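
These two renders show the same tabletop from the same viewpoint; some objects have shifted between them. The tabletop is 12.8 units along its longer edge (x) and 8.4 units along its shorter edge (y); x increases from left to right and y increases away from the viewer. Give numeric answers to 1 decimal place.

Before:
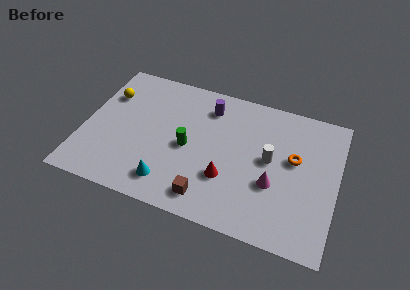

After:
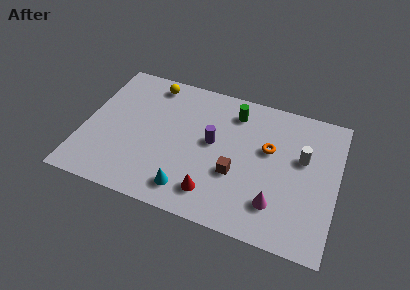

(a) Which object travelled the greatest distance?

the green cylinder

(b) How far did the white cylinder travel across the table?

1.7

The white cylinder moved from about (9.4, 4.5) to (11.0, 5.1), a distance of √(1.6² + 0.6²) ≈ 1.7.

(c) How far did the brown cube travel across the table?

2.2

The brown cube moved from about (6.6, 1.3) to (7.8, 3.1), a distance of √(1.2² + 1.8²) ≈ 2.2.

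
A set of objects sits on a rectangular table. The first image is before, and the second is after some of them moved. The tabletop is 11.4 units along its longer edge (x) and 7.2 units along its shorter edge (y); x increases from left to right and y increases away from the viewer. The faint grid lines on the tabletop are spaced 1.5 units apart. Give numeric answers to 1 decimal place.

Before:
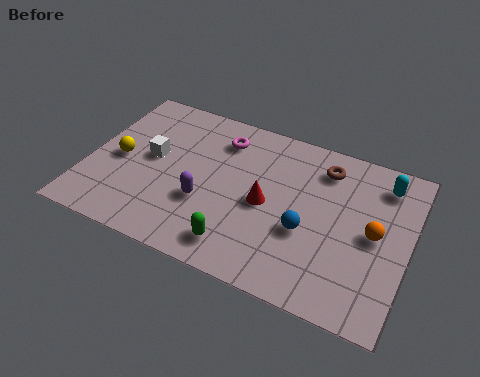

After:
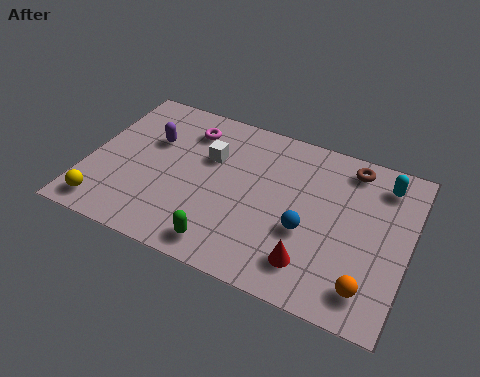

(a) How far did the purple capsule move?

3.0

The purple capsule moved from about (4.3, 2.6) to (2.1, 4.7), a distance of √(2.2² + 2.1²) ≈ 3.0.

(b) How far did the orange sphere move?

2.3

The orange sphere was near (10.2, 3.6) before and (10.2, 1.3) after, so it travelled √(0.0² + 2.3²) ≈ 2.3 units.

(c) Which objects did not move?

the blue sphere and the cyan capsule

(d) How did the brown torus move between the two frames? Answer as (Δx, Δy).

(0.9, 0.4)

The brown torus started near (8.2, 5.8) and ended near (9.1, 6.2).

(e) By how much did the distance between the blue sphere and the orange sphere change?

+0.3

The distance was about 2.4 in the first image and 2.7 in the second, so they moved 0.3 units further apart.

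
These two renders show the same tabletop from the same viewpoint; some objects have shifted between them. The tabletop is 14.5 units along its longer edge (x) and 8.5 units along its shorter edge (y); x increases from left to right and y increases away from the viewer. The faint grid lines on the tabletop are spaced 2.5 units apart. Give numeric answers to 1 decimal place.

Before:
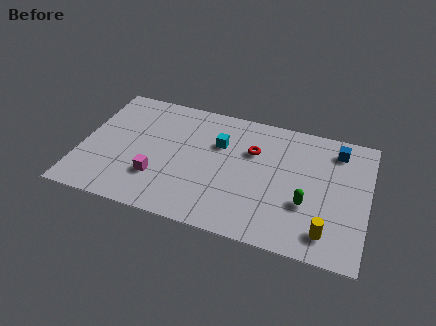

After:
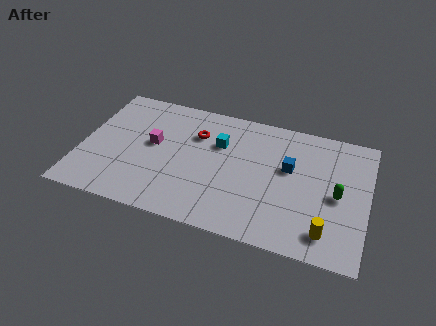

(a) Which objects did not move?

the cyan cube and the yellow cylinder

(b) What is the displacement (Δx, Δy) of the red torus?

(-2.9, 0.3)

From the two frames, the red torus sits at roughly (8.6, 5.7) before and (5.7, 6.0) after.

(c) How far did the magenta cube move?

2.2

From (4.0, 2.5) to (3.6, 4.7), the magenta cube covered √(0.4² + 2.2²) ≈ 2.2 units.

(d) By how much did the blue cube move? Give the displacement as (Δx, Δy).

(-2.3, -1.9)

The blue cube was at about (12.8, 7.0) and moved to about (10.5, 5.1).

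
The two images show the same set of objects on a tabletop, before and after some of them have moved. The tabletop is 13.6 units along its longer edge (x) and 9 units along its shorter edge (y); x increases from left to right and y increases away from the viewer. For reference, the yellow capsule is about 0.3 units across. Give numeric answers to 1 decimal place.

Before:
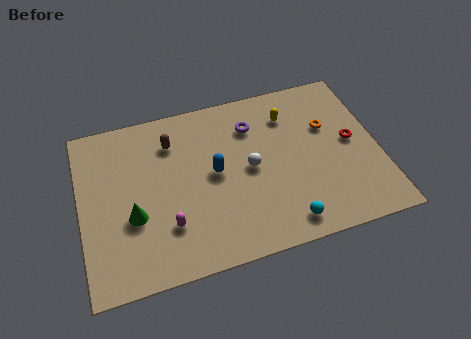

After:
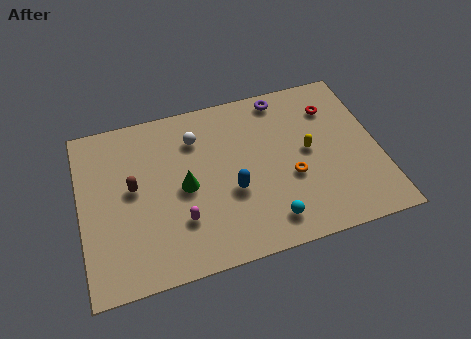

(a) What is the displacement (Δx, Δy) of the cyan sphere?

(-0.7, 0.3)

From the two frames, the cyan sphere sits at roughly (9.0, 1.2) before and (8.3, 1.5) after.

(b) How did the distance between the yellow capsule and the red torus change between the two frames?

-1.0

The distance was about 3.5 in the first image and 2.5 in the second, so they moved 1.0 units closer together.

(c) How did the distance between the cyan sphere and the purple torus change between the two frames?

+0.9

They were about 5.7 units apart before and 6.6 after — 0.9 units further apart.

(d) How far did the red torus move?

2.2

From (12.4, 4.7) to (11.7, 6.8), the red torus covered √(0.7² + 2.1²) ≈ 2.2 units.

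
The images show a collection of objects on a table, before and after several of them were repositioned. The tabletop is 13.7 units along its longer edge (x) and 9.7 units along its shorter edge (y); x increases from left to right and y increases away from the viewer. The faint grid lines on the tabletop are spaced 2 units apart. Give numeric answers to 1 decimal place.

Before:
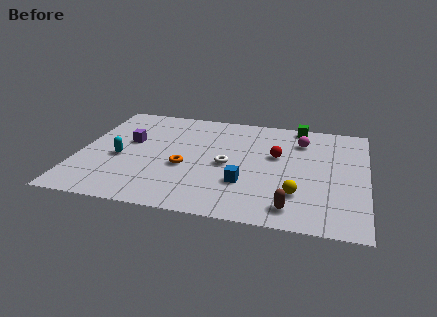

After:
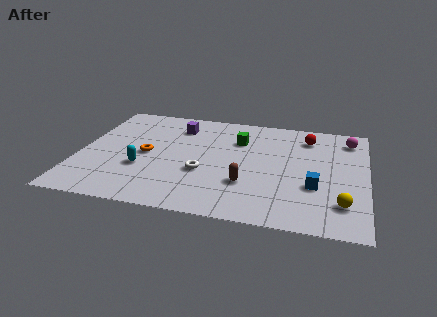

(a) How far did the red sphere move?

2.4

From (9.4, 5.8) to (10.8, 7.8), the red sphere covered √(1.4² + 2.0²) ≈ 2.4 units.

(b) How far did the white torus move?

1.4

The white torus moved from about (7.1, 4.5) to (6.0, 3.6), a distance of √(1.1² + 0.9²) ≈ 1.4.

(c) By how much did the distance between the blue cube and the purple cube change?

+1.7

They were about 6.3 units apart before and 8.0 after — 1.7 units further apart.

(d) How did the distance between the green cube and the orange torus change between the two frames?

-2.4

Before: roughly 7.2 units apart; after: 4.8. That's 2.4 units closer together.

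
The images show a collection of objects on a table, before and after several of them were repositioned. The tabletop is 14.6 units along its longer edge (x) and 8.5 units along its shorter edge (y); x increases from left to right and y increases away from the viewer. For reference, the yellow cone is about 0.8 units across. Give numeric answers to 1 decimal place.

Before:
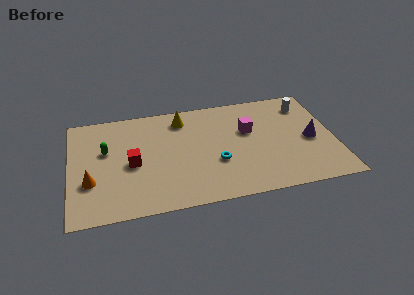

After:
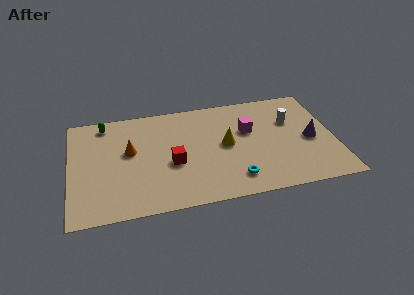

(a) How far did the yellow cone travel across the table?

3.5

The yellow cone moved from about (6.3, 7.0) to (8.6, 4.4), a distance of √(2.3² + 2.6²) ≈ 3.5.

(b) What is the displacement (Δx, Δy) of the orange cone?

(2.2, 2.0)

From the two frames, the orange cone sits at roughly (1.1, 2.9) before and (3.3, 4.9) after.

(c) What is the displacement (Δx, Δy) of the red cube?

(2.2, -0.4)

The red cube was at about (3.4, 3.9) and moved to about (5.6, 3.5).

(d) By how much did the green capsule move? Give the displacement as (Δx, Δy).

(0.0, 2.2)

The green capsule was at about (2.0, 5.2) and moved to about (2.0, 7.4).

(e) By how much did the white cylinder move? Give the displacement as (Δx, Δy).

(-0.9, -1.2)

From the two frames, the white cylinder sits at roughly (13.2, 6.8) before and (12.3, 5.6) after.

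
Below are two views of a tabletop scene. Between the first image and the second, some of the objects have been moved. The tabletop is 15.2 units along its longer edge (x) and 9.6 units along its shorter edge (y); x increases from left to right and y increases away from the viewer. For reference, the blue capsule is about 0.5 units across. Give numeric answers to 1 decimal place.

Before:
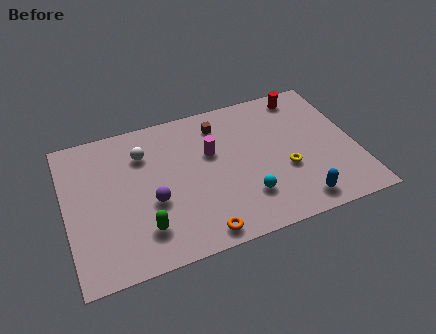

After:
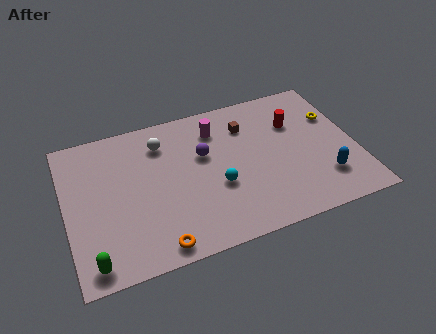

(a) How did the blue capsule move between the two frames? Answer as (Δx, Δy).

(1.5, 1.1)

The blue capsule was at about (11.8, 1.3) and moved to about (13.3, 2.4).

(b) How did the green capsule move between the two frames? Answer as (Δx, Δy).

(-2.7, -1.1)

The green capsule was at about (3.8, 2.2) and moved to about (1.1, 1.1).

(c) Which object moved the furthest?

the yellow torus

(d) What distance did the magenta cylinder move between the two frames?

1.6

From (7.7, 6.0) to (8.1, 7.5), the magenta cylinder covered √(0.4² + 1.5²) ≈ 1.6 units.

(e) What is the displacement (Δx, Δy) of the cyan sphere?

(-1.4, 1.2)

From the two frames, the cyan sphere sits at roughly (9.2, 2.5) before and (7.8, 3.7) after.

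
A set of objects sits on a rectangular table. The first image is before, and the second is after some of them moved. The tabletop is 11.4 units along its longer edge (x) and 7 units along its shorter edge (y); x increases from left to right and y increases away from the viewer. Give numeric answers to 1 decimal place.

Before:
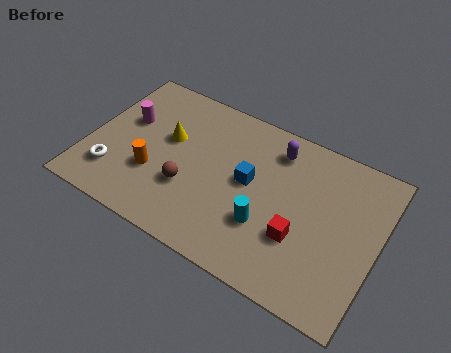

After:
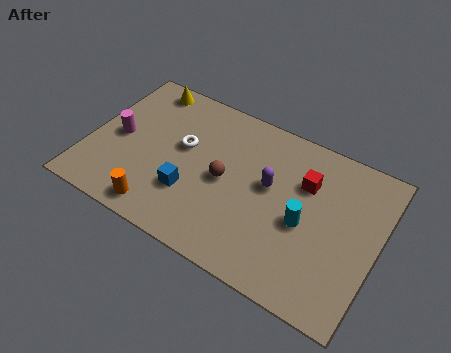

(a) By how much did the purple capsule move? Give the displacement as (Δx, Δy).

(0.0, -1.7)

The purple capsule started near (7.1, 5.7) and ended near (7.1, 4.0).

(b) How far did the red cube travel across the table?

2.4

The red cube was near (8.5, 2.4) before and (8.4, 4.8) after, so it travelled √(0.1² + 2.4²) ≈ 2.4 units.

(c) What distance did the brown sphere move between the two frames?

1.6

From (4.1, 2.4) to (5.4, 3.4), the brown sphere covered √(1.3² + 1.0²) ≈ 1.6 units.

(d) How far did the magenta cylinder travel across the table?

0.9

The magenta cylinder moved from about (1.3, 4.3) to (1.1, 3.4), a distance of √(0.2² + 0.9²) ≈ 0.9.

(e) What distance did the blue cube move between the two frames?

2.6

The blue cube was near (6.3, 3.8) before and (4.2, 2.2) after, so it travelled √(2.1² + 1.6²) ≈ 2.6 units.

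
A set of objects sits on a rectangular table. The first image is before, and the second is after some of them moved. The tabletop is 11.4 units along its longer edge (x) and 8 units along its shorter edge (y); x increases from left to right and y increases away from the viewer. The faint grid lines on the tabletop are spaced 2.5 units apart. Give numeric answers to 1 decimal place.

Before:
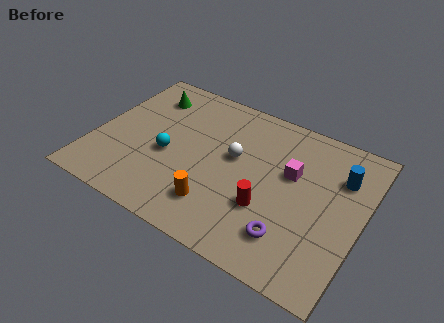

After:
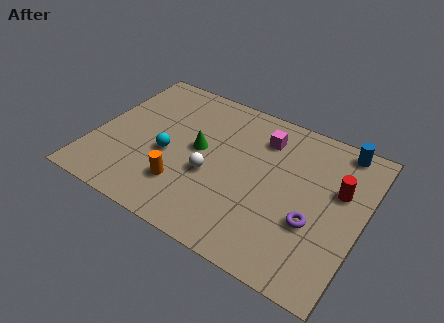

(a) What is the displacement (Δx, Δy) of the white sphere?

(-0.8, -1.4)

From the two frames, the white sphere sits at roughly (5.9, 4.6) before and (5.1, 3.2) after.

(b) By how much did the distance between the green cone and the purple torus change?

-2.9

Before: roughly 8.2 units apart; after: 5.3. That's 2.9 units closer together.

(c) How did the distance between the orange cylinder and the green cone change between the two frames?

-3.7

They were about 5.9 units apart before and 2.2 after — 3.7 units closer together.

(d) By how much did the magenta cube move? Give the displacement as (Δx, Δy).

(-1.4, 1.3)

From the two frames, the magenta cube sits at roughly (8.3, 4.9) before and (6.9, 6.2) after.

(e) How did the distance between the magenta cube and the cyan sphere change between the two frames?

-0.7

Before: roughly 5.3 units apart; after: 4.6. That's 0.7 units closer together.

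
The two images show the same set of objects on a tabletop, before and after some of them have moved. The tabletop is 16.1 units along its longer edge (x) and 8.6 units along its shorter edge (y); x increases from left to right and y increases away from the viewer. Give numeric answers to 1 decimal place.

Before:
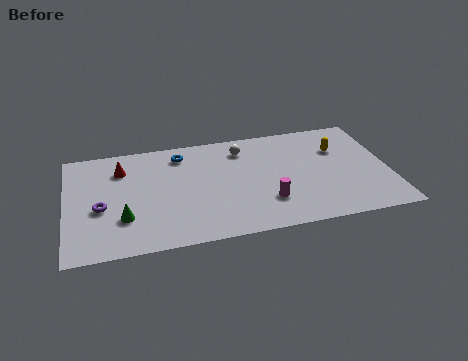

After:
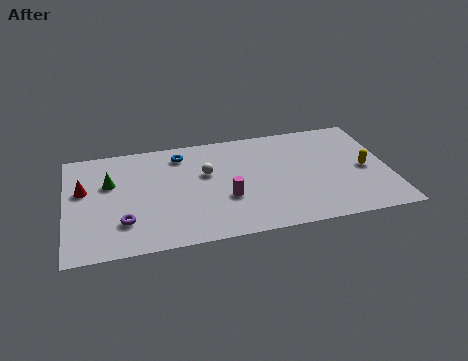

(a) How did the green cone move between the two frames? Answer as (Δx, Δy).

(-0.6, 2.9)

The green cone was at about (2.8, 2.6) and moved to about (2.2, 5.5).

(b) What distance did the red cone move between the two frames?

2.3

The red cone moved from about (2.8, 6.5) to (0.9, 5.2), a distance of √(1.9² + 1.3²) ≈ 2.3.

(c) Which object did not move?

the blue torus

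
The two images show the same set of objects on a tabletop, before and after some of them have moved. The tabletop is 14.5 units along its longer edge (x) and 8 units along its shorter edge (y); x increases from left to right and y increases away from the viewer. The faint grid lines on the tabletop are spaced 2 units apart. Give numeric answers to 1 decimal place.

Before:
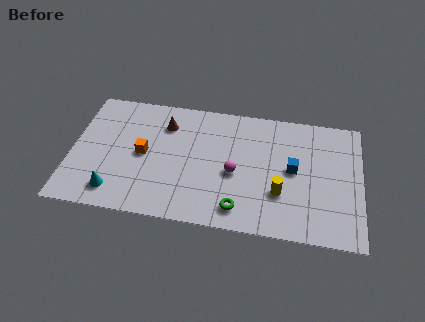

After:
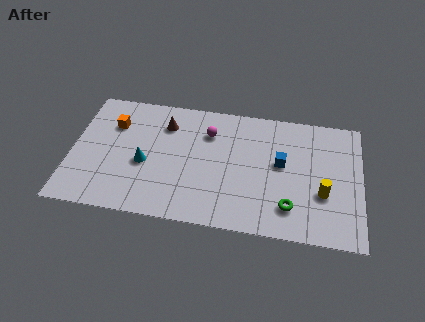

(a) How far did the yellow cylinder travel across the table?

2.1

The yellow cylinder moved from about (10.5, 2.6) to (12.6, 2.9), a distance of √(2.1² + 0.3²) ≈ 2.1.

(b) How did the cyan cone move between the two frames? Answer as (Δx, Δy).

(1.4, 2.0)

The cyan cone was at about (2.3, 1.4) and moved to about (3.7, 3.4).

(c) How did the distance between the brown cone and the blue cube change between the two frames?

-0.7

Before: roughly 6.8 units apart; after: 6.1. That's 0.7 units closer together.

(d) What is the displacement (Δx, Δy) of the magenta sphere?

(-1.4, 2.4)

The magenta sphere was at about (8.2, 3.5) and moved to about (6.8, 5.9).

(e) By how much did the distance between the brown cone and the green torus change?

+1.5

The distance was about 6.2 in the first image and 7.7 in the second, so they moved 1.5 units further apart.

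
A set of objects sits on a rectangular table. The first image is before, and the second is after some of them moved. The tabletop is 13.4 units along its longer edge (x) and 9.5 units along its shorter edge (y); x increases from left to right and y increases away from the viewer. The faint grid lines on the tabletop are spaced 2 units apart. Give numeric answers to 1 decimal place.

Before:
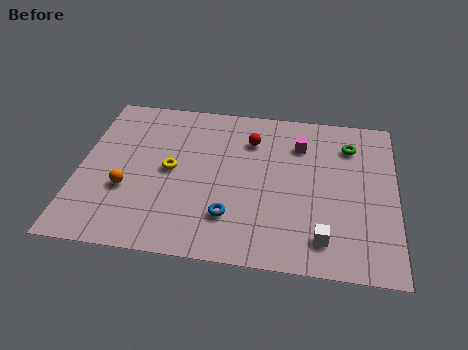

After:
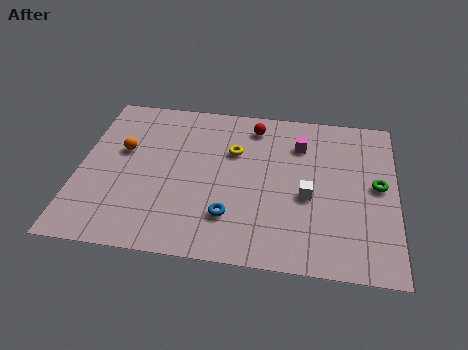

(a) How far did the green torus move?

2.6

From (11.4, 7.3) to (12.6, 5.0), the green torus covered √(1.2² + 2.3²) ≈ 2.6 units.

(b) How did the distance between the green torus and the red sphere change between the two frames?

+1.9

They were about 4.2 units apart before and 6.1 after — 1.9 units further apart.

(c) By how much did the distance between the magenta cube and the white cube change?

-2.4

Before: roughly 5.5 units apart; after: 3.1. That's 2.4 units closer together.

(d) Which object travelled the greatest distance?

the yellow torus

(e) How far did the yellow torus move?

3.0

The yellow torus moved from about (3.9, 4.8) to (6.5, 6.3), a distance of √(2.6² + 1.5²) ≈ 3.0.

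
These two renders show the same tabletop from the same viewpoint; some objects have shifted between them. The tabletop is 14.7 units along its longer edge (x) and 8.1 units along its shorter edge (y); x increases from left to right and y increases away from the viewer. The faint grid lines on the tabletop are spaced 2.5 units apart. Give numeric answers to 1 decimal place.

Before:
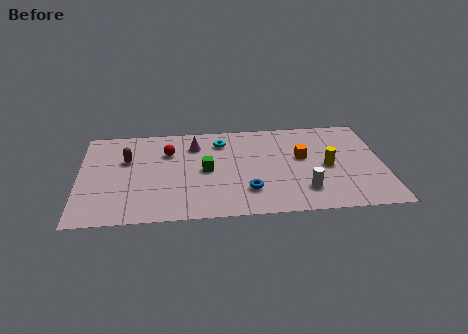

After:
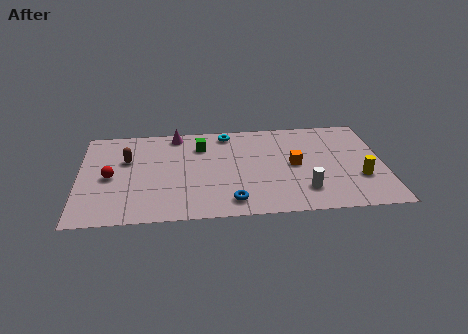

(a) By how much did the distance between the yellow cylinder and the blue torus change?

+2.1

The distance was about 4.3 in the first image and 6.4 in the second, so they moved 2.1 units further apart.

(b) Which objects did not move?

the white cylinder and the brown capsule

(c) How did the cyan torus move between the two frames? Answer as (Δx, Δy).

(0.3, 0.7)

The cyan torus was at about (6.9, 6.4) and moved to about (7.2, 7.1).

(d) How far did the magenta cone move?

1.3

From (5.6, 6.2) to (4.7, 7.2), the magenta cone covered √(0.9² + 1.0²) ≈ 1.3 units.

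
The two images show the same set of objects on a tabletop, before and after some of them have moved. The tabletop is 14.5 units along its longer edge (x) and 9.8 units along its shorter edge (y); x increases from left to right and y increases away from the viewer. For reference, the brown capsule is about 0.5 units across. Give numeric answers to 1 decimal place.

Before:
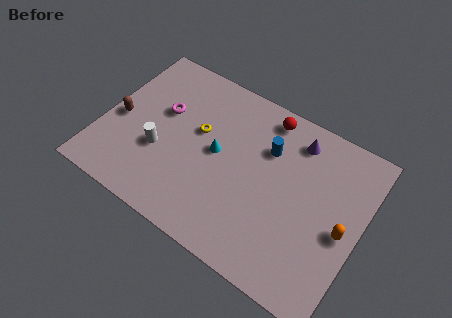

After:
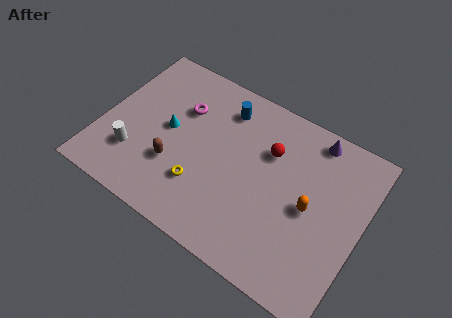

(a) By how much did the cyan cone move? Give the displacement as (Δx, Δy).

(-2.8, 0.0)

From the two frames, the cyan cone sits at roughly (6.4, 5.1) before and (3.6, 5.1) after.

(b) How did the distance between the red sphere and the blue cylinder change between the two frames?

+1.2

They were about 1.8 units apart before and 3.0 after — 1.2 units further apart.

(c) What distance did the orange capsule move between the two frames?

1.9

From (13.6, 4.4) to (11.7, 4.7), the orange capsule covered √(1.9² + 0.3²) ≈ 1.9 units.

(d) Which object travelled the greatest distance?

the brown capsule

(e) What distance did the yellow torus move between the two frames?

3.1

The yellow torus was near (5.2, 5.8) before and (5.9, 2.8) after, so it travelled √(0.7² + 3.0²) ≈ 3.1 units.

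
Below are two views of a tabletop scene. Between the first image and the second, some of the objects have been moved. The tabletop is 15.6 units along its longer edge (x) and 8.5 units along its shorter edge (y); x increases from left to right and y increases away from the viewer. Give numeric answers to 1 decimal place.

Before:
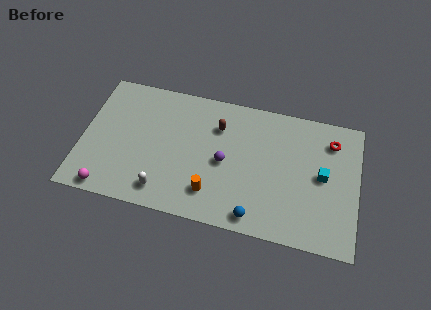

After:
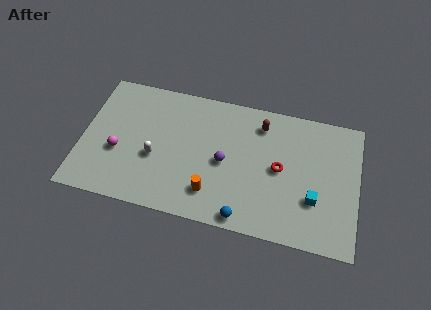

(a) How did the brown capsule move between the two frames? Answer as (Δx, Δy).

(2.4, 0.7)

The brown capsule started near (7.6, 6.2) and ended near (10.0, 6.9).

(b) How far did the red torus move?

3.7

The red torus moved from about (14.0, 6.7) to (11.2, 4.3), a distance of √(2.8² + 2.4²) ≈ 3.7.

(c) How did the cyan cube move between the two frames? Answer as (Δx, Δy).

(-0.4, -1.6)

From the two frames, the cyan cube sits at roughly (13.6, 4.4) before and (13.2, 2.8) after.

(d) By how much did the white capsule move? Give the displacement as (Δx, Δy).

(-0.6, 2.0)

From the two frames, the white capsule sits at roughly (4.8, 1.4) before and (4.2, 3.4) after.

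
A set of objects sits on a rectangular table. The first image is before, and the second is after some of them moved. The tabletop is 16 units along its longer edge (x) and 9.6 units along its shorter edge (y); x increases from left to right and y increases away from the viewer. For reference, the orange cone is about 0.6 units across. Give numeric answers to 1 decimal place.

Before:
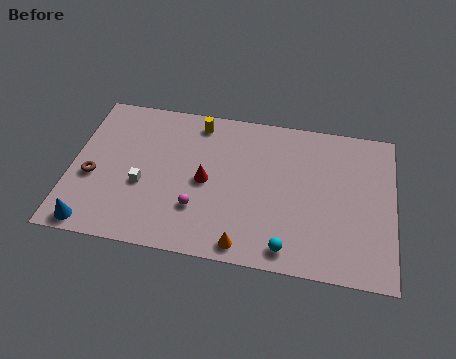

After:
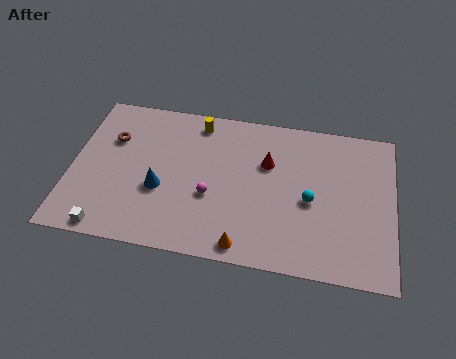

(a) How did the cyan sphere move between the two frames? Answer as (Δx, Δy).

(1.0, 3.1)

From the two frames, the cyan sphere sits at roughly (10.9, 1.2) before and (11.9, 4.3) after.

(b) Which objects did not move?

the orange cone and the yellow cylinder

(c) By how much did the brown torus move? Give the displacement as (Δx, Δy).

(0.8, 2.6)

From the two frames, the brown torus sits at roughly (1.1, 3.9) before and (1.9, 6.5) after.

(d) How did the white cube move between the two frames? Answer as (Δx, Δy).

(-1.5, -3.0)

The white cube was at about (3.6, 3.8) and moved to about (2.1, 0.8).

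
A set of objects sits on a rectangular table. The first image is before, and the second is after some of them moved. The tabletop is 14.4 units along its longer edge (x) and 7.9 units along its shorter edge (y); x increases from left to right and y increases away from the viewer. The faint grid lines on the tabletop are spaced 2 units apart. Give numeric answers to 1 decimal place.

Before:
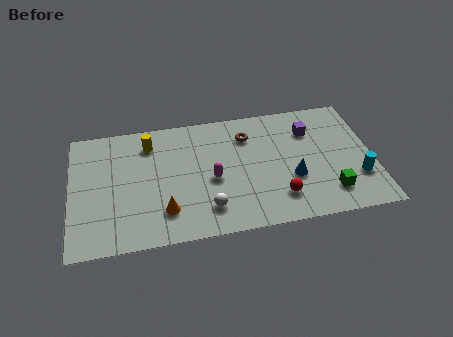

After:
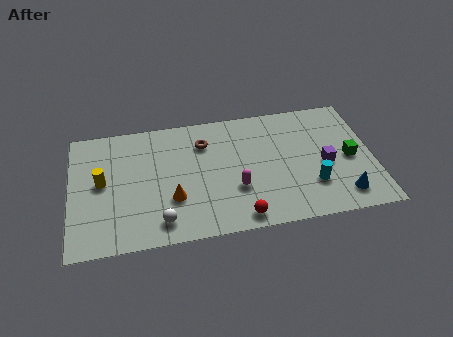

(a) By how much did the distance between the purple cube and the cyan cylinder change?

-2.6

They were about 4.0 units apart before and 1.4 after — 2.6 units closer together.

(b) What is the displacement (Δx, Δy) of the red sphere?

(-1.9, -0.9)

The red sphere started near (9.8, 1.8) and ended near (7.9, 0.9).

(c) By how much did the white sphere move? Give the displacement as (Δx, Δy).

(-2.2, -0.4)

From the two frames, the white sphere sits at roughly (6.4, 1.7) before and (4.2, 1.3) after.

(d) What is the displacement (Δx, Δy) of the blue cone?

(2.3, -1.5)

The blue cone started near (10.5, 2.9) and ended near (12.8, 1.4).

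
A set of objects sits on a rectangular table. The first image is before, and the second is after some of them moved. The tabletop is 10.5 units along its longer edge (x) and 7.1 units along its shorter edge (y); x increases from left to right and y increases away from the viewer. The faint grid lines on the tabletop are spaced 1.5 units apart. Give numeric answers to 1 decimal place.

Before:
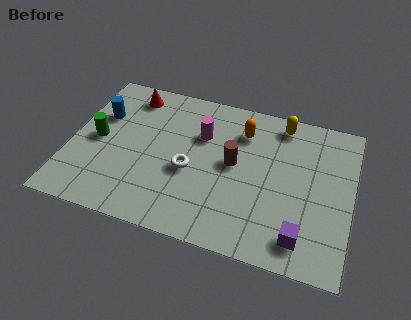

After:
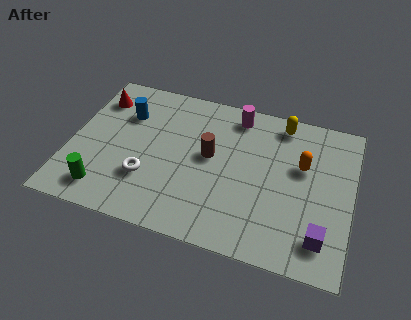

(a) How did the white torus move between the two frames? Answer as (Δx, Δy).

(-1.5, -0.8)

From the two frames, the white torus sits at roughly (4.5, 3.0) before and (3.0, 2.2) after.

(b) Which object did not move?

the yellow capsule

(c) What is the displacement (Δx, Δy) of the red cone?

(-1.2, -0.5)

The red cone was at about (2.0, 6.0) and moved to about (0.8, 5.5).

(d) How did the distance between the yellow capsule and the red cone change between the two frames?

+1.2

Before: roughly 5.7 units apart; after: 6.9. That's 1.2 units further apart.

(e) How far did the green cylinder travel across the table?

2.4

The green cylinder was near (1.0, 3.5) before and (1.5, 1.2) after, so it travelled √(0.5² + 2.3²) ≈ 2.4 units.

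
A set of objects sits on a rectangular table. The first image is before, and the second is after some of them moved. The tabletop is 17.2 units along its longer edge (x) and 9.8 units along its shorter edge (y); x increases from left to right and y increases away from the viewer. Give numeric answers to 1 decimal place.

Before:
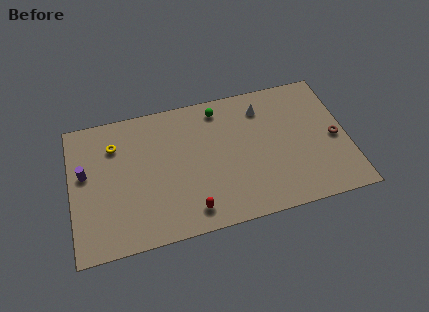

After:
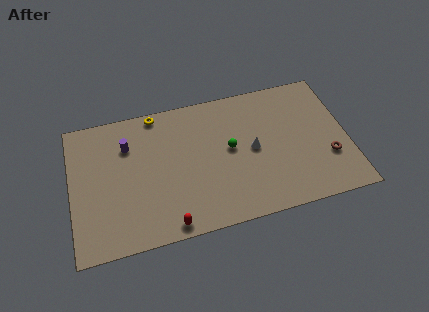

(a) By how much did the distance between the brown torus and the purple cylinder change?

-2.6

The distance was about 15.5 in the first image and 12.9 in the second, so they moved 2.6 units closer together.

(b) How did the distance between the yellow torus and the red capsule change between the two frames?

+0.8

The distance was about 7.3 in the first image and 8.1 in the second, so they moved 0.8 units further apart.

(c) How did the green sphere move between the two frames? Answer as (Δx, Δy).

(0.5, -3.1)

From the two frames, the green sphere sits at roughly (9.4, 8.4) before and (9.9, 5.3) after.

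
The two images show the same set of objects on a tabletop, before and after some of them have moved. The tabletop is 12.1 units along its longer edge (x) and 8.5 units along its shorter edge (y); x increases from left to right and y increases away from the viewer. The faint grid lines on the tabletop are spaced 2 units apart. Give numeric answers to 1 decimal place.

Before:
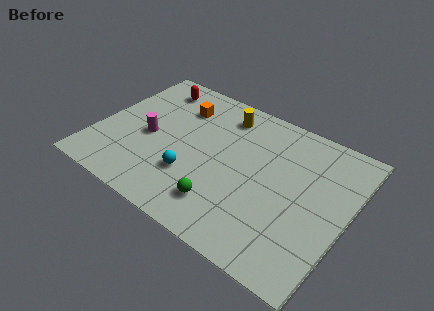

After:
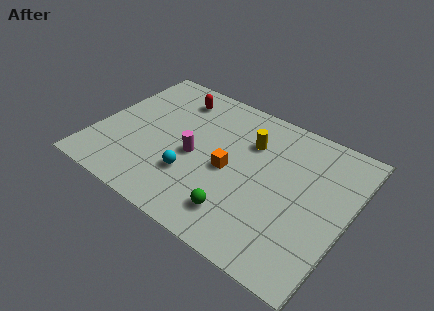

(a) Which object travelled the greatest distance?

the orange cube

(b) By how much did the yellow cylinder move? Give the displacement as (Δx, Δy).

(1.5, -1.0)

The yellow cylinder started near (5.6, 7.0) and ended near (7.1, 6.0).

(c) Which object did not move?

the cyan sphere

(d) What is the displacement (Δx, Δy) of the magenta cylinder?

(2.3, 0.0)

The magenta cylinder started near (2.5, 3.8) and ended near (4.8, 3.8).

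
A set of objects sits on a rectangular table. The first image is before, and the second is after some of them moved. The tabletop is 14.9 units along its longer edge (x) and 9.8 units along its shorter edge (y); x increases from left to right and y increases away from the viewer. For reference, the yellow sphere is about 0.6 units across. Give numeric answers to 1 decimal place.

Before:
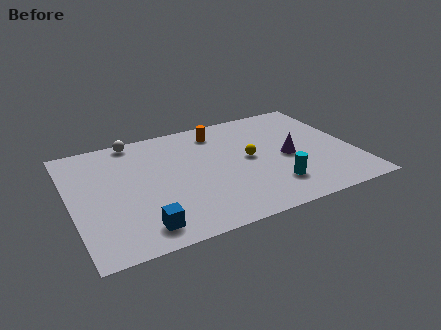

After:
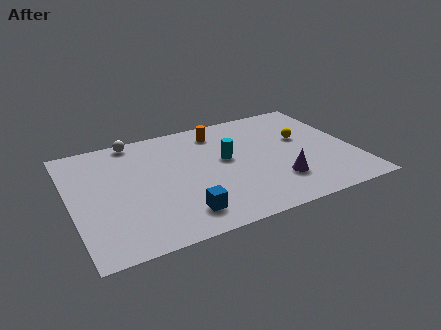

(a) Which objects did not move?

the white sphere and the orange cylinder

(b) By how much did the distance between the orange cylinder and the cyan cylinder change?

-3.6

Before: roughly 6.2 units apart; after: 2.6. That's 3.6 units closer together.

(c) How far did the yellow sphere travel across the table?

3.1

From (9.4, 5.1) to (12.4, 5.9), the yellow sphere covered √(3.0² + 0.8²) ≈ 3.1 units.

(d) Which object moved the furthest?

the cyan cylinder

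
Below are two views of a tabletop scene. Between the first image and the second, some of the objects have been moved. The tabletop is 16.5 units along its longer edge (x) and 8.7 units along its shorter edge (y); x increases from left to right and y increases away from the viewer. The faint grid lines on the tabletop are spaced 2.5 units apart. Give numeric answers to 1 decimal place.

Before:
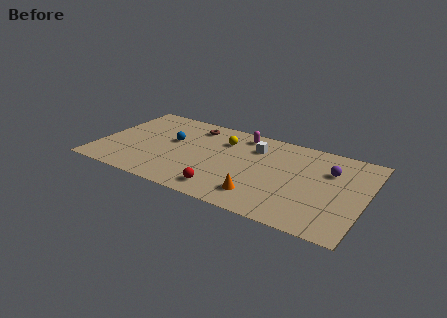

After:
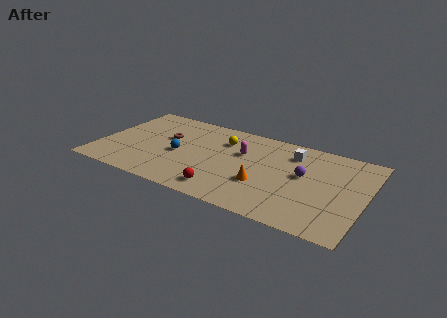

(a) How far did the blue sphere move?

1.3

The blue sphere was near (4.4, 5.1) before and (5.0, 3.9) after, so it travelled √(0.6² + 1.2²) ≈ 1.3 units.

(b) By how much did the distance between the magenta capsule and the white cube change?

+1.8

The distance was about 1.4 in the first image and 3.2 in the second, so they moved 1.8 units further apart.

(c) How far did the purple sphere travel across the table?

1.9

From (14.2, 6.0) to (12.7, 4.9), the purple sphere covered √(1.5² + 1.1²) ≈ 1.9 units.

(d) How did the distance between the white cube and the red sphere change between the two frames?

+1.2

They were about 5.3 units apart before and 6.5 after — 1.2 units further apart.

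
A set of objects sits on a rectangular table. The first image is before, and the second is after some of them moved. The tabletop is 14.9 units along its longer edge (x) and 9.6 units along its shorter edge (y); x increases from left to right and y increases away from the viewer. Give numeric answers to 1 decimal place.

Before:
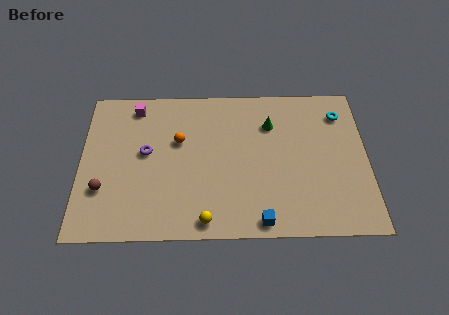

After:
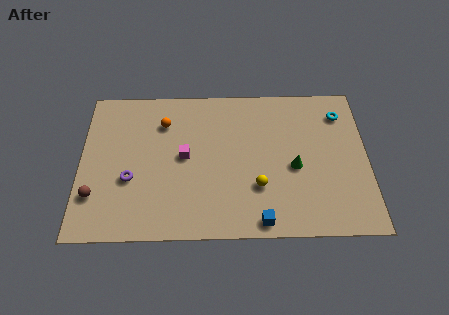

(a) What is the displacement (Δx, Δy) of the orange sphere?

(-0.8, 1.2)

From the two frames, the orange sphere sits at roughly (5.1, 6.0) before and (4.3, 7.2) after.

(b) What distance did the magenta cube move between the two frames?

4.2

The magenta cube was near (2.8, 8.3) before and (5.4, 5.0) after, so it travelled √(2.6² + 3.3²) ≈ 4.2 units.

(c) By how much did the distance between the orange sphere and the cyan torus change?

+0.7

The distance was about 8.6 in the first image and 9.3 in the second, so they moved 0.7 units further apart.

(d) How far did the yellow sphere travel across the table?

3.4

The yellow sphere was near (6.5, 1.0) before and (9.2, 3.0) after, so it travelled √(2.7² + 2.0²) ≈ 3.4 units.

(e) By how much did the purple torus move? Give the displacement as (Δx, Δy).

(-0.8, -1.7)

The purple torus started near (3.4, 5.3) and ended near (2.6, 3.6).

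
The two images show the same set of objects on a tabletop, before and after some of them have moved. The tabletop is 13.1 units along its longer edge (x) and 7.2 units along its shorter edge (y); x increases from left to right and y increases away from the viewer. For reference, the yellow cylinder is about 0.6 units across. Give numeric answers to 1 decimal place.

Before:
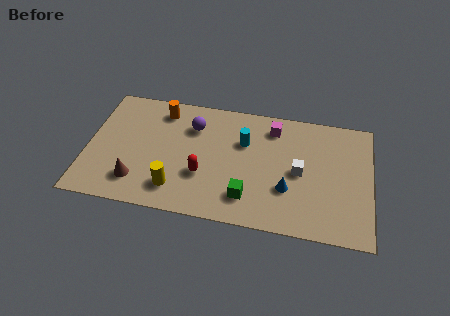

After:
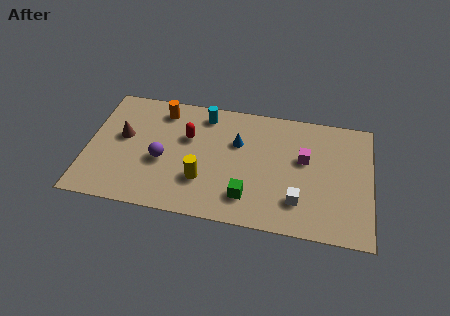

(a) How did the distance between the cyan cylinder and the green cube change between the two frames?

+1.8

Before: roughly 3.2 units apart; after: 5.0. That's 1.8 units further apart.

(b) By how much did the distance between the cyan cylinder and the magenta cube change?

+3.3

They were about 1.7 units apart before and 5.0 after — 3.3 units further apart.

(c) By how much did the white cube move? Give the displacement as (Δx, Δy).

(0.0, -1.7)

The white cube was at about (9.8, 3.5) and moved to about (9.8, 1.8).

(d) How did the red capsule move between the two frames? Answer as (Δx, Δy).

(-0.8, 2.1)

The red capsule was at about (5.4, 2.5) and moved to about (4.6, 4.6).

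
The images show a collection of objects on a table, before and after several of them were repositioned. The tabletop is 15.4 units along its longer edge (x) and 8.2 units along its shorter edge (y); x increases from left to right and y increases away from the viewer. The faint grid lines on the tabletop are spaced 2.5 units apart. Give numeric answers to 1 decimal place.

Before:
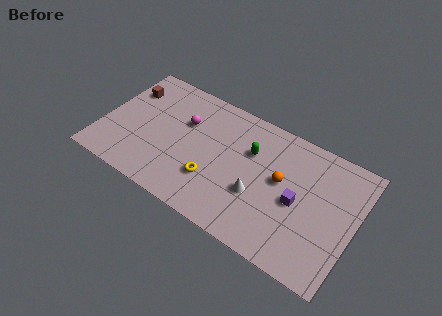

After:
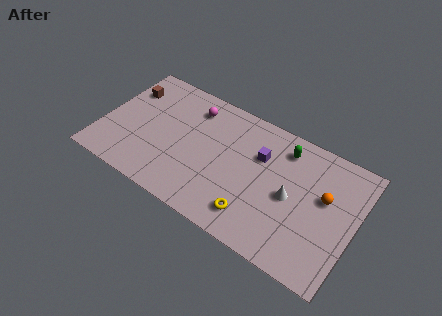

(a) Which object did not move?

the brown cube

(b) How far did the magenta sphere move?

1.2

From (4.8, 5.4) to (5.1, 6.6), the magenta sphere covered √(0.3² + 1.2²) ≈ 1.2 units.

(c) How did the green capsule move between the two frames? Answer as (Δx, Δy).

(1.9, 1.2)

From the two frames, the green capsule sits at roughly (8.9, 5.5) before and (10.8, 6.7) after.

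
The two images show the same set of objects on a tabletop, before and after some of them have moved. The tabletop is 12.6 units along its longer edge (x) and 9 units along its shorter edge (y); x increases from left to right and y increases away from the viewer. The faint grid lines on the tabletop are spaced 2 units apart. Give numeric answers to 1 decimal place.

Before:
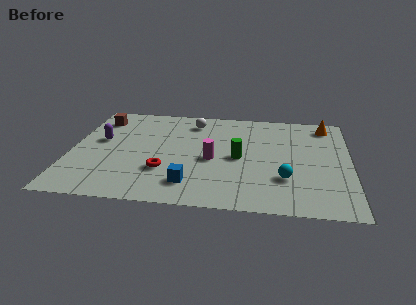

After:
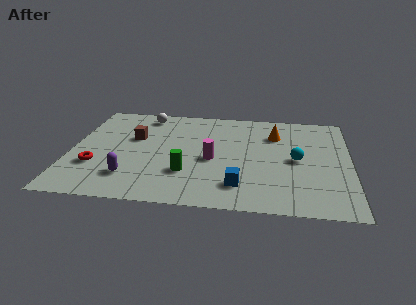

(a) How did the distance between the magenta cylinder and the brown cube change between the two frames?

-2.3

Before: roughly 6.2 units apart; after: 3.9. That's 2.3 units closer together.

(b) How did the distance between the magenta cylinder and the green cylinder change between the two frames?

+0.5

They were about 1.2 units apart before and 1.7 after — 0.5 units further apart.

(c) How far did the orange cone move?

2.5

From (11.5, 7.7) to (9.2, 6.6), the orange cone covered √(2.3² + 1.1²) ≈ 2.5 units.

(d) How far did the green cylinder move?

2.8

From (7.6, 4.3) to (5.3, 2.7), the green cylinder covered √(2.3² + 1.6²) ≈ 2.8 units.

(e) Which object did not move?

the magenta cylinder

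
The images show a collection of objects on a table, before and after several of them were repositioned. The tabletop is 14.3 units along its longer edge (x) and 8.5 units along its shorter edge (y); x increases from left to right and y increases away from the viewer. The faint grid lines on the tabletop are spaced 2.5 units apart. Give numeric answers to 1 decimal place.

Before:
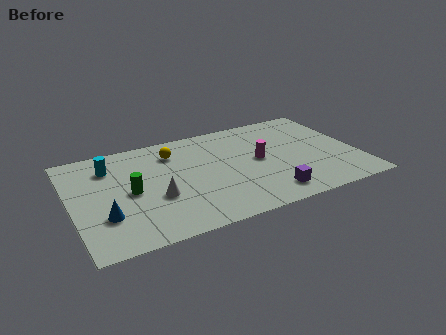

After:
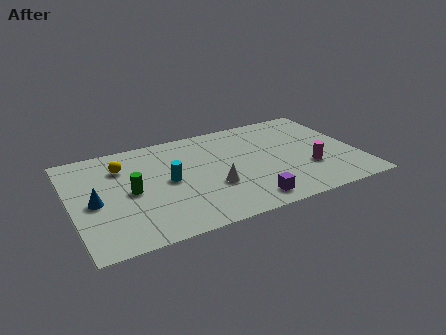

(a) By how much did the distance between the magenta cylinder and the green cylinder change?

+2.4

They were about 6.5 units apart before and 8.9 after — 2.4 units further apart.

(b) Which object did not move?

the green cylinder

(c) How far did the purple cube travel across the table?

1.1

The purple cube was near (9.5, 1.4) before and (8.4, 1.2) after, so it travelled √(1.1² + 0.2²) ≈ 1.1 units.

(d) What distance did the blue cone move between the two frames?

1.4

The blue cone was near (1.5, 2.6) before and (1.1, 3.9) after, so it travelled √(0.4² + 1.3²) ≈ 1.4 units.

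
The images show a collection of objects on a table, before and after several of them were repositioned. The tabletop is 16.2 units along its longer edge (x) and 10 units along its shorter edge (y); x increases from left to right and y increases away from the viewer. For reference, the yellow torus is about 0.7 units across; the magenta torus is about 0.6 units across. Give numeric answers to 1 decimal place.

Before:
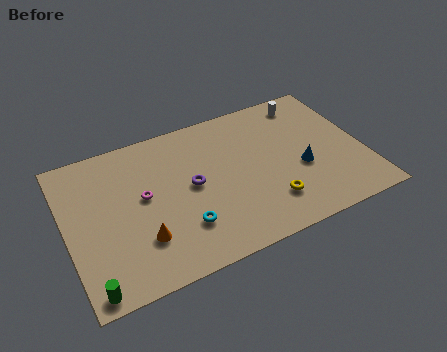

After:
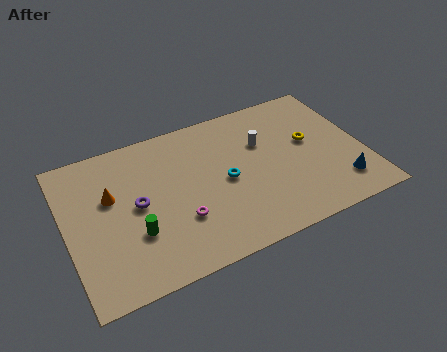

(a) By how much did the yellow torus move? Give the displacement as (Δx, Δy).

(2.7, 3.3)

The yellow torus was at about (10.7, 2.4) and moved to about (13.4, 5.7).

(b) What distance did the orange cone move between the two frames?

3.6

The orange cone was near (3.8, 2.8) before and (2.5, 6.2) after, so it travelled √(1.3² + 3.4²) ≈ 3.6 units.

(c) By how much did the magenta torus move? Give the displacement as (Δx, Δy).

(1.7, -2.3)

The magenta torus was at about (4.2, 5.5) and moved to about (5.9, 3.2).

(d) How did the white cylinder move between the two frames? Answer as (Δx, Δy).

(-2.8, -2.0)

From the two frames, the white cylinder sits at roughly (13.7, 8.6) before and (10.9, 6.6) after.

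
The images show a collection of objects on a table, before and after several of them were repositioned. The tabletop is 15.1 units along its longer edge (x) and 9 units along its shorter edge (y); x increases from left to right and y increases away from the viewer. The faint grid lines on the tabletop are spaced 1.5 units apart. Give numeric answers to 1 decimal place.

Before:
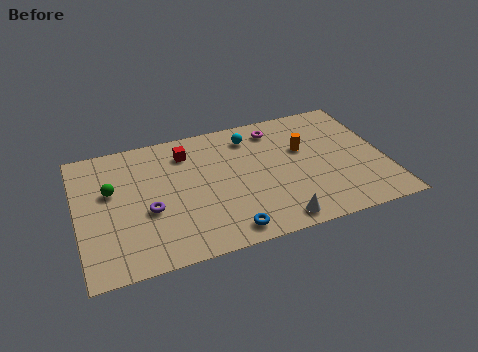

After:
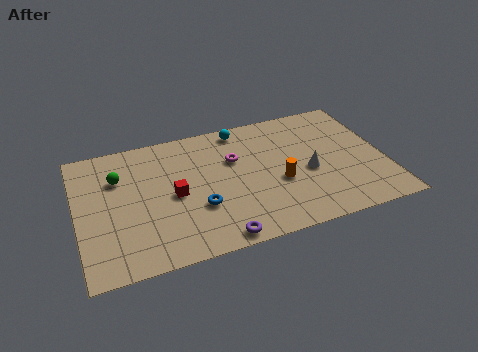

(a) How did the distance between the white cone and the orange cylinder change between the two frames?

-3.4

The distance was about 4.9 in the first image and 1.5 in the second, so they moved 3.4 units closer together.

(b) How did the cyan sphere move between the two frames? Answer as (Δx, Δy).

(-0.4, 0.7)

The cyan sphere started near (8.7, 7.3) and ended near (8.3, 8.0).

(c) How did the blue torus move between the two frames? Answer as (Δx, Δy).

(-1.2, 2.0)

The blue torus started near (7.0, 1.1) and ended near (5.8, 3.1).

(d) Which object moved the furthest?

the purple torus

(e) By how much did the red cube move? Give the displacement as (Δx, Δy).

(-0.8, -2.8)

From the two frames, the red cube sits at roughly (5.5, 7.1) before and (4.7, 4.3) after.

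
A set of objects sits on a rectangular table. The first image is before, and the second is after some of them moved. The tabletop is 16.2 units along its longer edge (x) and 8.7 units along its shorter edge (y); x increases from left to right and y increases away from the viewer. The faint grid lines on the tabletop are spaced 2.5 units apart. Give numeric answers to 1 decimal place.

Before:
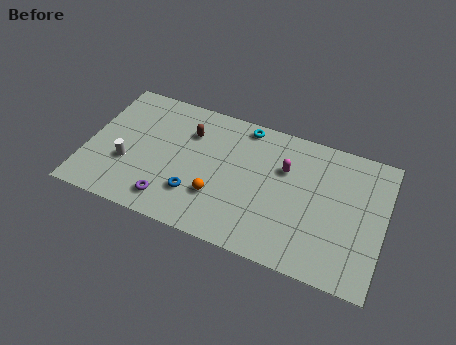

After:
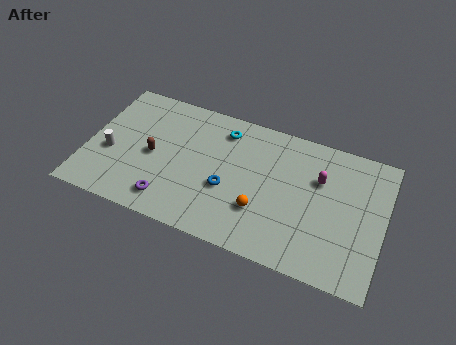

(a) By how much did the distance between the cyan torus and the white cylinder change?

-0.7

They were about 7.6 units apart before and 6.9 after — 0.7 units closer together.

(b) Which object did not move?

the purple torus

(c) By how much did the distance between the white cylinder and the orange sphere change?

+3.4

The distance was about 5.0 in the first image and 8.4 in the second, so they moved 3.4 units further apart.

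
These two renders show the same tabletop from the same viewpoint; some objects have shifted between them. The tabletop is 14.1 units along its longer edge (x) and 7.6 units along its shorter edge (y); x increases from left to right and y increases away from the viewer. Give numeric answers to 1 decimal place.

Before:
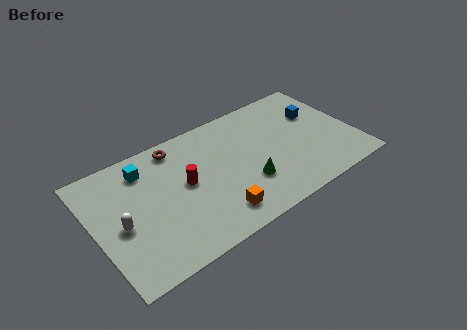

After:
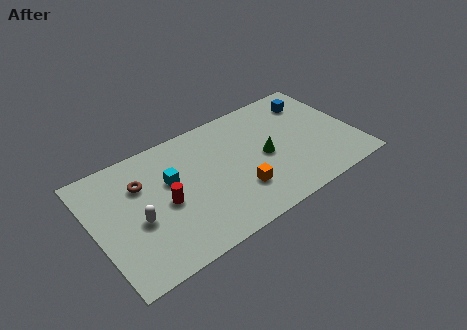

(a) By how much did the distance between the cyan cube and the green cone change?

-1.1

The distance was about 6.2 in the first image and 5.1 in the second, so they moved 1.1 units closer together.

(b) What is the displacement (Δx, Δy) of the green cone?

(1.2, 1.2)

The green cone started near (8.0, 2.4) and ended near (9.2, 3.6).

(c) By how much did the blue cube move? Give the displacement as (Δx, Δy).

(-0.1, 1.0)

The blue cube started near (12.4, 5.0) and ended near (12.3, 6.0).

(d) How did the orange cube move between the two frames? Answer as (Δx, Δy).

(1.4, 0.8)

The orange cube started near (6.1, 1.4) and ended near (7.5, 2.2).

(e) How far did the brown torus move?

2.5

The brown torus moved from about (4.8, 6.6) to (2.7, 5.3), a distance of √(2.1² + 1.3²) ≈ 2.5.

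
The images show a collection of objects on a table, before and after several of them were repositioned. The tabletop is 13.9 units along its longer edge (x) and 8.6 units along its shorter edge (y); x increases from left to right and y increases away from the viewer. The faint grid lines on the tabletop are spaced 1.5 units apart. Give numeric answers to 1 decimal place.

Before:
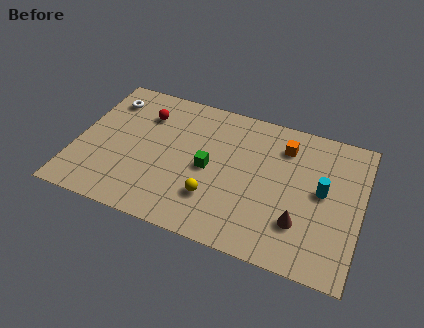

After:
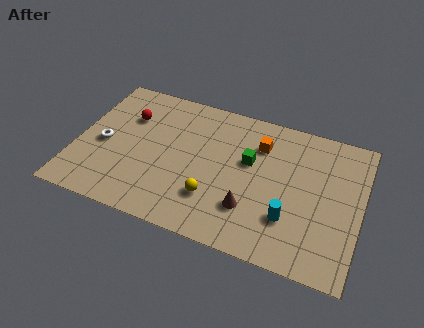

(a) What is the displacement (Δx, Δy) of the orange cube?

(-1.2, -0.3)

The orange cube was at about (10.0, 6.7) and moved to about (8.8, 6.4).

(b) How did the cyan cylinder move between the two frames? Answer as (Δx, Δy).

(-1.4, -2.1)

From the two frames, the cyan cylinder sits at roughly (12.0, 4.6) before and (10.6, 2.5) after.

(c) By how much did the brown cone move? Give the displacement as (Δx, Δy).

(-2.4, 0.0)

The brown cone was at about (11.1, 2.4) and moved to about (8.7, 2.4).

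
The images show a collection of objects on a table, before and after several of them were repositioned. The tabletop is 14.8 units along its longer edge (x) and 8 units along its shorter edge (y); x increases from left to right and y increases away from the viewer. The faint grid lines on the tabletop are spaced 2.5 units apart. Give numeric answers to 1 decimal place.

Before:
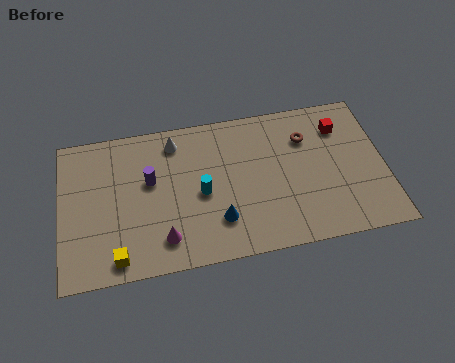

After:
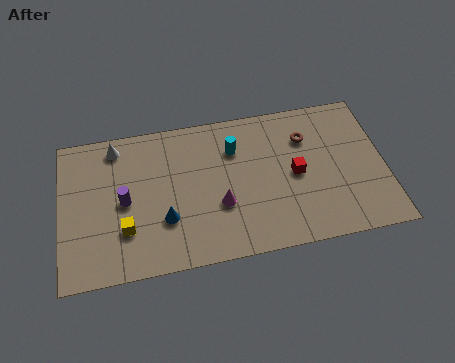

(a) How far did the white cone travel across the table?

2.7

The white cone moved from about (5.3, 6.7) to (2.6, 6.9), a distance of √(2.7² + 0.2²) ≈ 2.7.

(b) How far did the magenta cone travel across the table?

2.9

From (4.6, 1.6) to (7.2, 2.9), the magenta cone covered √(2.6² + 1.3²) ≈ 2.9 units.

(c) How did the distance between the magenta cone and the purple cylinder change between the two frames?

+1.2

They were about 3.2 units apart before and 4.4 after — 1.2 units further apart.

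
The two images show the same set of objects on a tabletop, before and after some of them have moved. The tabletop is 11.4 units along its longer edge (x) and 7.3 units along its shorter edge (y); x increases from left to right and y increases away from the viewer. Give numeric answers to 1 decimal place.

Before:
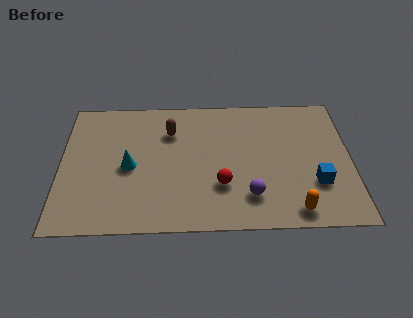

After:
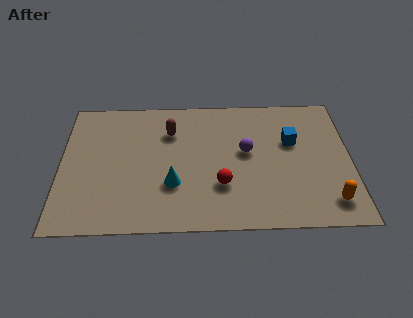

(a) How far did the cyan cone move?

2.0

The cyan cone moved from about (2.7, 3.4) to (4.4, 2.4), a distance of √(1.7² + 1.0²) ≈ 2.0.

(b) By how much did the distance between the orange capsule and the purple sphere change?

+2.4

The distance was about 1.9 in the first image and 4.3 in the second, so they moved 2.4 units further apart.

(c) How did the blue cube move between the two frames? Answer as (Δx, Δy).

(-0.9, 2.3)

The blue cube was at about (10.0, 2.3) and moved to about (9.1, 4.6).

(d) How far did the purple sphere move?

2.4

The purple sphere moved from about (7.4, 1.7) to (7.3, 4.1), a distance of √(0.1² + 2.4²) ≈ 2.4.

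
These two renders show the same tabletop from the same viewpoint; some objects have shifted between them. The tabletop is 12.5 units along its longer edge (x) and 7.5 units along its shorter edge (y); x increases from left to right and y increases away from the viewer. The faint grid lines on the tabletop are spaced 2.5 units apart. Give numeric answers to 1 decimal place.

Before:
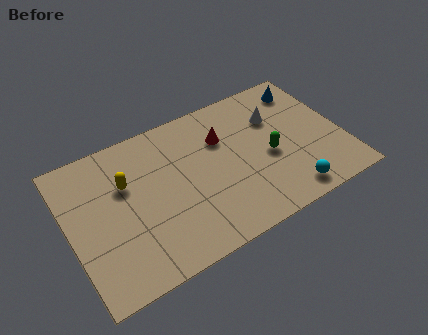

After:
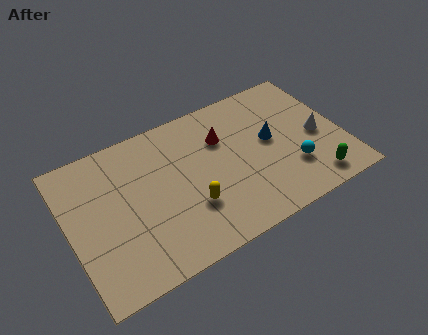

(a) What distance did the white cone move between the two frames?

2.5

The white cone moved from about (9.7, 5.2) to (11.4, 3.4), a distance of √(1.7² + 1.8²) ≈ 2.5.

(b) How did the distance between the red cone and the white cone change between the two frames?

+2.1

Before: roughly 2.5 units apart; after: 4.6. That's 2.1 units further apart.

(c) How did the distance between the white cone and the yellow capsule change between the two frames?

-0.8

They were about 7.0 units apart before and 6.2 after — 0.8 units closer together.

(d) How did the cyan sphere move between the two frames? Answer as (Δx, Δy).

(0.4, 1.2)

From the two frames, the cyan sphere sits at roughly (9.6, 1.0) before and (10.0, 2.2) after.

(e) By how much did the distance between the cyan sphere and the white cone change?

-2.4

They were about 4.2 units apart before and 1.8 after — 2.4 units closer together.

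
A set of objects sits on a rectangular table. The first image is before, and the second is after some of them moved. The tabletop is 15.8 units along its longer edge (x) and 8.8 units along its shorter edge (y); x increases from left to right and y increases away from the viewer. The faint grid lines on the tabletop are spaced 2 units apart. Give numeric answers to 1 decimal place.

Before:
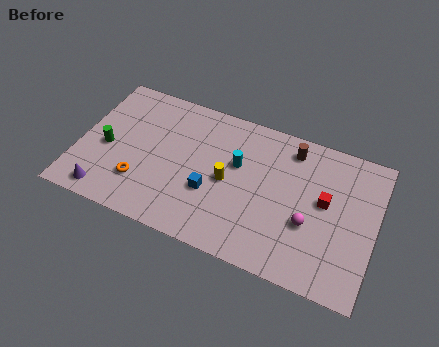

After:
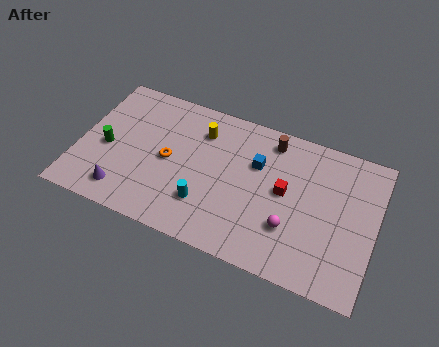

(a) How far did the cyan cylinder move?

3.3

From (8.4, 5.4) to (7.0, 2.4), the cyan cylinder covered √(1.4² + 3.0²) ≈ 3.3 units.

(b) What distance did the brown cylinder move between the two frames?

1.1

The brown cylinder was near (11.1, 7.4) before and (10.0, 7.5) after, so it travelled √(1.1² + 0.1²) ≈ 1.1 units.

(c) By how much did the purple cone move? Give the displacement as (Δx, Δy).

(0.9, 0.4)

From the two frames, the purple cone sits at roughly (1.8, 1.1) before and (2.7, 1.5) after.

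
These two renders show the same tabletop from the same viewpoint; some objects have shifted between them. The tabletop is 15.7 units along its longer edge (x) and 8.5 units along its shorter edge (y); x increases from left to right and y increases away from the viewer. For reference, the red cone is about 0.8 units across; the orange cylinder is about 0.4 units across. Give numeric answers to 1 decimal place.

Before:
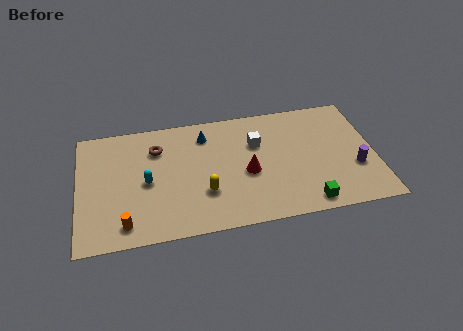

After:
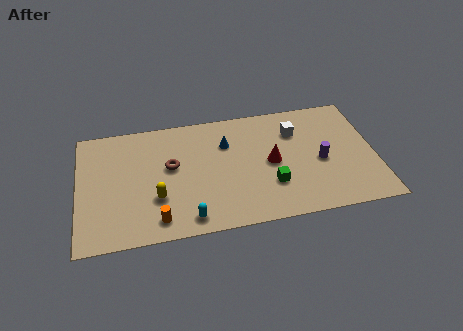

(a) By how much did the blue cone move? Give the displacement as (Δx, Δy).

(1.1, -0.8)

From the two frames, the blue cone sits at roughly (6.8, 6.8) before and (7.9, 6.0) after.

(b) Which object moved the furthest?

the cyan capsule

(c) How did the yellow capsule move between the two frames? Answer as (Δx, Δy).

(-2.5, 0.1)

From the two frames, the yellow capsule sits at roughly (6.6, 2.7) before and (4.1, 2.8) after.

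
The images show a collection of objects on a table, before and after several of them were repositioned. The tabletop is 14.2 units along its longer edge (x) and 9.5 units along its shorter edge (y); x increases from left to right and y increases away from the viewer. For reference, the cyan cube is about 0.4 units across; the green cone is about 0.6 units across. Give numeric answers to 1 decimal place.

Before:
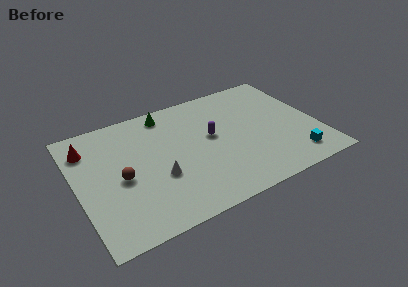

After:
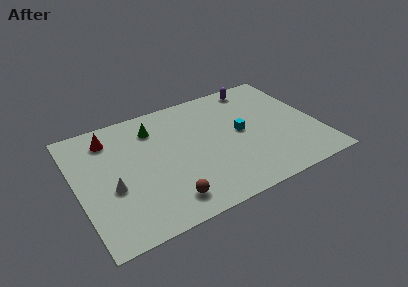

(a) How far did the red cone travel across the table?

1.3

The red cone was near (0.9, 7.4) before and (2.2, 7.7) after, so it travelled √(1.3² + 0.3²) ≈ 1.3 units.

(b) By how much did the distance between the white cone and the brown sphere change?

+1.4

Before: roughly 2.2 units apart; after: 3.6. That's 1.4 units further apart.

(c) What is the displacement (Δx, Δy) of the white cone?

(-2.7, 0.3)

The white cone started near (4.6, 3.5) and ended near (1.9, 3.8).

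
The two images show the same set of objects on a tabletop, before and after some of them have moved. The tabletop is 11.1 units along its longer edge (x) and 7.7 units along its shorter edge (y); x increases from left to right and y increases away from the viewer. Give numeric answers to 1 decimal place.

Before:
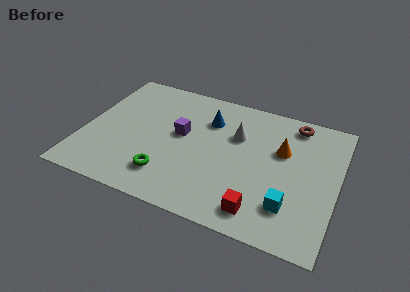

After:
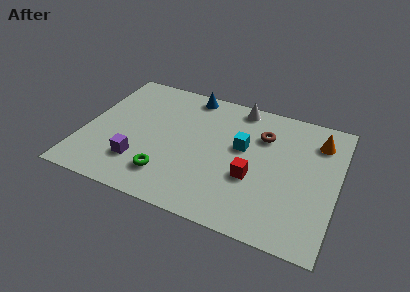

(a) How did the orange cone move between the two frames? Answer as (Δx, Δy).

(1.5, 1.1)

The orange cone was at about (8.6, 4.9) and moved to about (10.1, 6.0).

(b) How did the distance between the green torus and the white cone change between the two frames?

+1.5

They were about 4.3 units apart before and 5.8 after — 1.5 units further apart.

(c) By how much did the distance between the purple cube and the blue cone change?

+3.5

They were about 1.7 units apart before and 5.2 after — 3.5 units further apart.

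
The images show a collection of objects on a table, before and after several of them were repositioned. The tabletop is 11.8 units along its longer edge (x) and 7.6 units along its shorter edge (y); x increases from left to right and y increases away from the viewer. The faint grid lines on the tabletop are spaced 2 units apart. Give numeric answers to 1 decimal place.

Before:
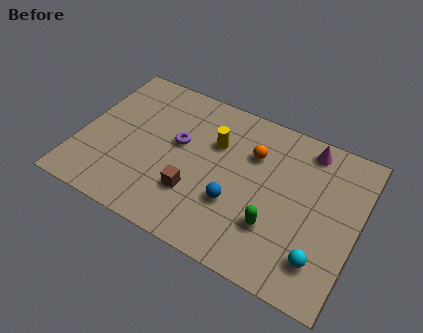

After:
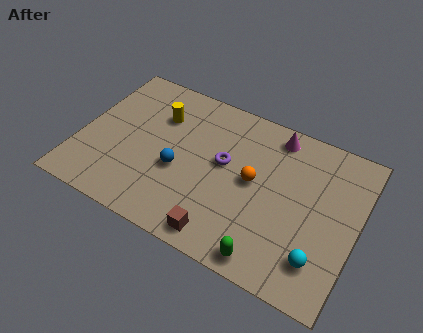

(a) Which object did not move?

the cyan sphere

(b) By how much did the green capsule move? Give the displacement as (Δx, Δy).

(0.0, -1.5)

The green capsule started near (8.5, 2.3) and ended near (8.5, 0.8).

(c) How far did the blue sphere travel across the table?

2.5

The blue sphere was near (6.8, 2.6) before and (4.3, 3.1) after, so it travelled √(2.5² + 0.5²) ≈ 2.5 units.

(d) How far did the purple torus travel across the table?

2.0

From (4.1, 4.4) to (6.1, 4.3), the purple torus covered √(2.0² + 0.1²) ≈ 2.0 units.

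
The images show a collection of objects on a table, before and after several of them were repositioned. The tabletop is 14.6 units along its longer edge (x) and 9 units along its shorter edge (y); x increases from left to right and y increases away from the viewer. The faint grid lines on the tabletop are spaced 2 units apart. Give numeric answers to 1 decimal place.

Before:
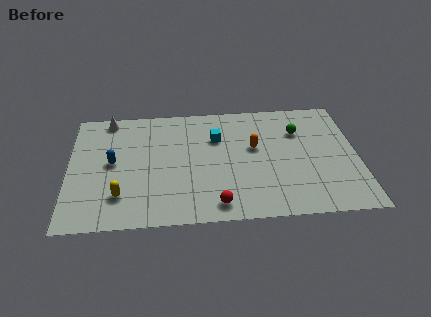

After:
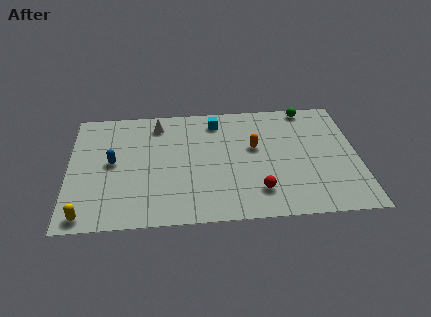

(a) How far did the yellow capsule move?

2.1

The yellow capsule was near (2.6, 2.2) before and (0.9, 0.9) after, so it travelled √(1.7² + 1.3²) ≈ 2.1 units.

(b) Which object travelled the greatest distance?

the white cone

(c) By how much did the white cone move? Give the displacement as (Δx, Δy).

(2.5, -0.6)

The white cone was at about (2.0, 8.1) and moved to about (4.5, 7.5).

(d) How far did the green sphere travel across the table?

1.9

From (11.7, 6.4) to (12.2, 8.2), the green sphere covered √(0.5² + 1.8²) ≈ 1.9 units.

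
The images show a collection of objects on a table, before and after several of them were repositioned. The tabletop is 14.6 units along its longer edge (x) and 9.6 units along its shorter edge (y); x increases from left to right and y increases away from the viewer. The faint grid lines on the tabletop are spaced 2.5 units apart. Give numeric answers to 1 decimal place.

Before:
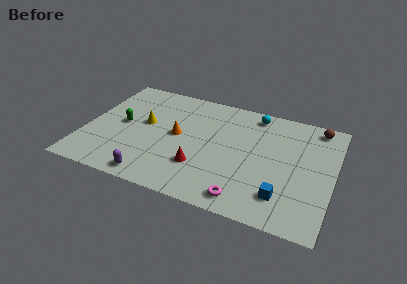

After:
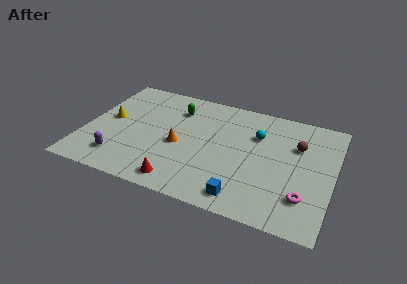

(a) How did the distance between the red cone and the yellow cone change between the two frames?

+1.7

Before: roughly 4.4 units apart; after: 6.1. That's 1.7 units further apart.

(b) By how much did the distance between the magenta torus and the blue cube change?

+1.3

They were about 2.3 units apart before and 3.6 after — 1.3 units further apart.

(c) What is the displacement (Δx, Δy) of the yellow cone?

(-2.1, -0.3)

The yellow cone was at about (3.4, 5.4) and moved to about (1.3, 5.1).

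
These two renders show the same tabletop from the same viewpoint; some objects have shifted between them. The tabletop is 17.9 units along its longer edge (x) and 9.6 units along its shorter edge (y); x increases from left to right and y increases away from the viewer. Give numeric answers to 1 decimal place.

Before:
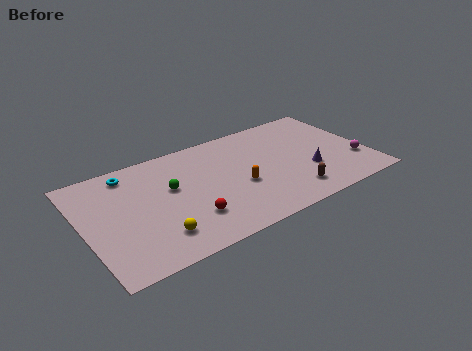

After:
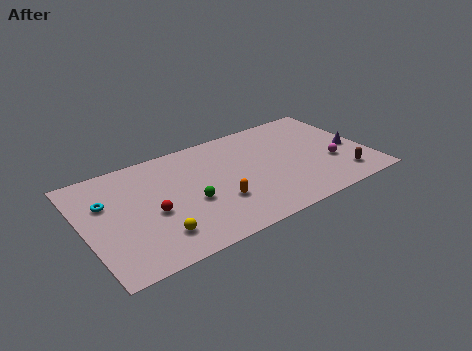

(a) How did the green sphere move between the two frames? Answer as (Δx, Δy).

(1.0, -1.8)

From the two frames, the green sphere sits at roughly (5.5, 5.7) before and (6.5, 3.9) after.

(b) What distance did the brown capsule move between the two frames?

3.3

From (12.6, 1.8) to (15.9, 1.8), the brown capsule covered √(3.3² + 0.0²) ≈ 3.3 units.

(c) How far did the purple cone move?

3.0

The purple cone was near (14.0, 3.3) before and (16.9, 4.2) after, so it travelled √(2.9² + 0.9²) ≈ 3.0 units.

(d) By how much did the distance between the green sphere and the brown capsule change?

+1.5

The distance was about 8.1 in the first image and 9.6 in the second, so they moved 1.5 units further apart.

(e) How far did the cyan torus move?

2.5

From (3.2, 8.2) to (1.5, 6.3), the cyan torus covered √(1.7² + 1.9²) ≈ 2.5 units.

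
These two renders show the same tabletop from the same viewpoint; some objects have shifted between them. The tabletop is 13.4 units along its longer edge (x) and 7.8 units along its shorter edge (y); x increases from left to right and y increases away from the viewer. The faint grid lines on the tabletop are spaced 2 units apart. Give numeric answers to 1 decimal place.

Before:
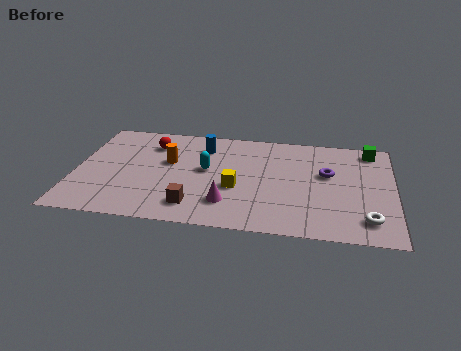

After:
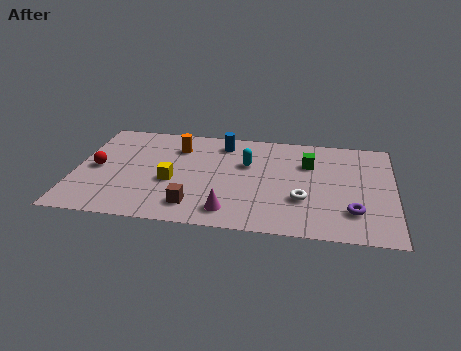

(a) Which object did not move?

the brown cube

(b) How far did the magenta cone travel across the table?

0.6

The magenta cone moved from about (6.5, 1.9) to (6.6, 1.3), a distance of √(0.1² + 0.6²) ≈ 0.6.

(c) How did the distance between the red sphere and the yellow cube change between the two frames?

-1.4

The distance was about 4.7 in the first image and 3.3 in the second, so they moved 1.4 units closer together.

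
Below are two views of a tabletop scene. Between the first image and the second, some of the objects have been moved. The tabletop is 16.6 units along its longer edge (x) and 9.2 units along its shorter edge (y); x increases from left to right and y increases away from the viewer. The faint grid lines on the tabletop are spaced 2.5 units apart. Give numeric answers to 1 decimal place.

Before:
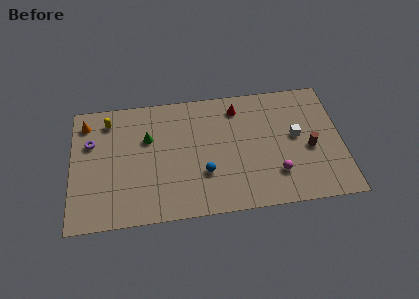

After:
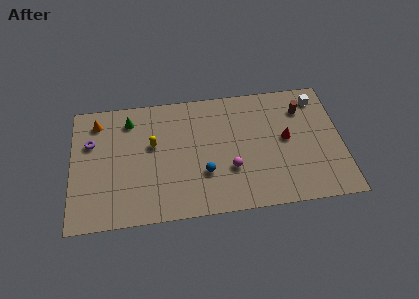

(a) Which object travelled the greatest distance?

the red cone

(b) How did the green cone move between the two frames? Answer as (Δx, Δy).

(-1.1, 1.5)

From the two frames, the green cone sits at roughly (4.7, 6.0) before and (3.6, 7.5) after.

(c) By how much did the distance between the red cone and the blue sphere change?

+0.3

The distance was about 5.1 in the first image and 5.4 in the second, so they moved 0.3 units further apart.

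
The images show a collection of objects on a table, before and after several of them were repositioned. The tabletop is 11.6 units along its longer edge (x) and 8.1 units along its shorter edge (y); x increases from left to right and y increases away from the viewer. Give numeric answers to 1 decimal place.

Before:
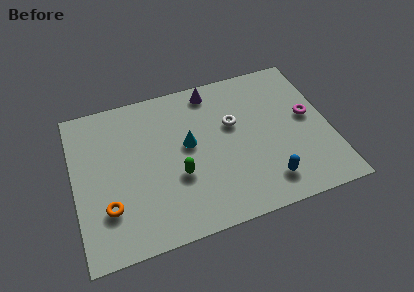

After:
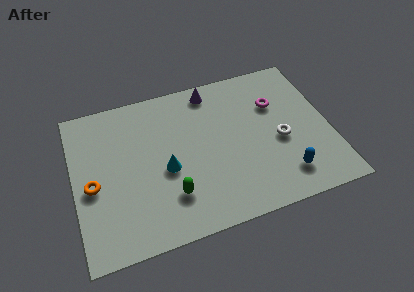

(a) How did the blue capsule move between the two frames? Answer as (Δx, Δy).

(0.8, 0.1)

From the two frames, the blue capsule sits at roughly (8.5, 1.5) before and (9.3, 1.6) after.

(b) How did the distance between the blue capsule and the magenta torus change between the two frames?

+0.3

Before: roughly 3.6 units apart; after: 3.9. That's 0.3 units further apart.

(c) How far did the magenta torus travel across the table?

1.8

The magenta torus was near (10.7, 4.4) before and (9.3, 5.5) after, so it travelled √(1.4² + 1.1²) ≈ 1.8 units.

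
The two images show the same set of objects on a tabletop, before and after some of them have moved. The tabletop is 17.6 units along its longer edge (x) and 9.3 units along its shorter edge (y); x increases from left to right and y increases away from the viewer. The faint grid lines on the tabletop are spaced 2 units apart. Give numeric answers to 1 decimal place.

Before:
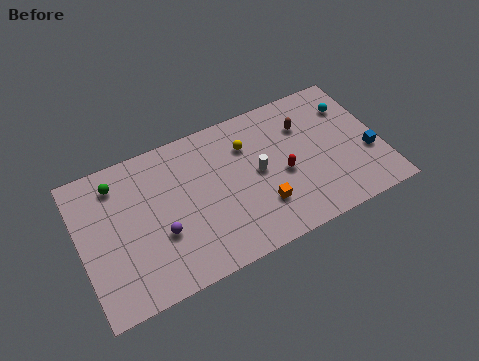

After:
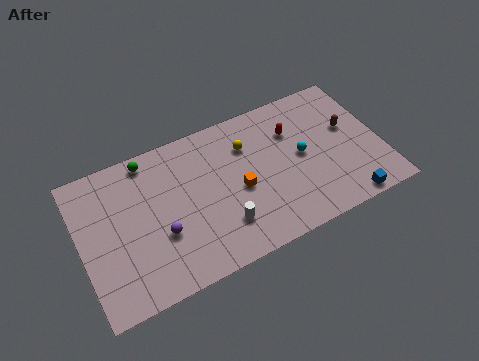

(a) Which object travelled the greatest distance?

the cyan sphere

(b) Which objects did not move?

the yellow sphere and the purple sphere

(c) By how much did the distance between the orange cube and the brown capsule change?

+1.7

Before: roughly 5.1 units apart; after: 6.8. That's 1.7 units further apart.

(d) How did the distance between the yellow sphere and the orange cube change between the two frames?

-1.5

They were about 4.2 units apart before and 2.7 after — 1.5 units closer together.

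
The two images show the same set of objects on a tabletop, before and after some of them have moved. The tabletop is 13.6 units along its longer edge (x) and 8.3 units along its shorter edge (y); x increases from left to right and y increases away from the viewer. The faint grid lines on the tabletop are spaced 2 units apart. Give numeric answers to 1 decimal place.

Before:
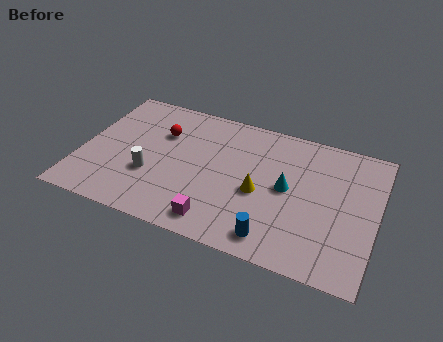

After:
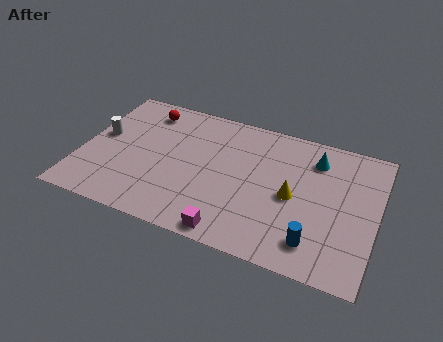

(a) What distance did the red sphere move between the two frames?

1.5

The red sphere moved from about (3.5, 5.7) to (2.6, 6.9), a distance of √(0.9² + 1.2²) ≈ 1.5.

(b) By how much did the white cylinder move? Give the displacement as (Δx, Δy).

(-2.5, 1.7)

From the two frames, the white cylinder sits at roughly (3.3, 2.9) before and (0.8, 4.6) after.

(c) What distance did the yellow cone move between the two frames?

1.5

From (8.3, 3.6) to (9.8, 3.9), the yellow cone covered √(1.5² + 0.3²) ≈ 1.5 units.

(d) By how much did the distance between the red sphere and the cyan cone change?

+1.8

They were about 6.2 units apart before and 8.0 after — 1.8 units further apart.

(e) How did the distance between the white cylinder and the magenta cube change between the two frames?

+3.8

The distance was about 3.7 in the first image and 7.5 in the second, so they moved 3.8 units further apart.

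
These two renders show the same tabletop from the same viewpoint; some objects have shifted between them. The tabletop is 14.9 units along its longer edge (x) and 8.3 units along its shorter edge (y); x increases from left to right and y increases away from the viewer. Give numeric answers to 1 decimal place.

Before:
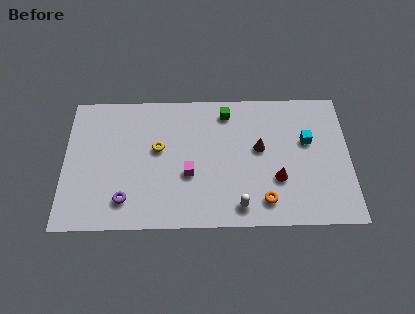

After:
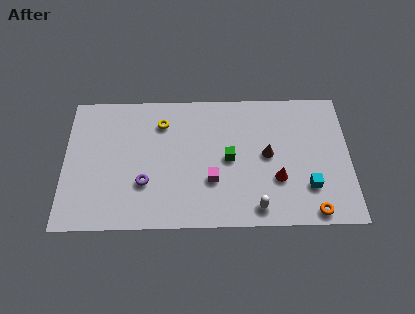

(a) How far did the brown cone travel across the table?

0.6

The brown cone moved from about (10.2, 4.7) to (10.6, 4.3), a distance of √(0.4² + 0.4²) ≈ 0.6.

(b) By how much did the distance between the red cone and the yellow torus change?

+0.5

They were about 6.5 units apart before and 7.0 after — 0.5 units further apart.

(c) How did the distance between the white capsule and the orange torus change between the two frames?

+1.6

The distance was about 1.3 in the first image and 2.9 in the second, so they moved 1.6 units further apart.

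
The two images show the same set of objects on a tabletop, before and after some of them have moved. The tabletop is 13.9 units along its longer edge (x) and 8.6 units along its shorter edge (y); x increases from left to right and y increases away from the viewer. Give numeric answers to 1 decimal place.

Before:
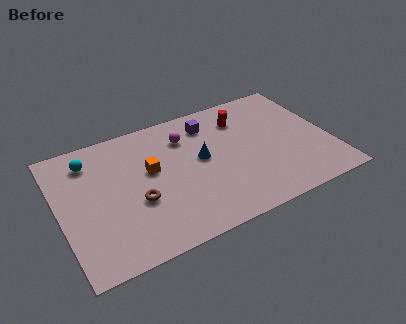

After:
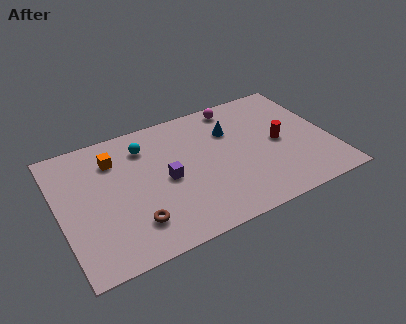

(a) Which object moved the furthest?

the purple cube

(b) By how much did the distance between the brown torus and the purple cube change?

-2.7

They were about 5.5 units apart before and 2.8 after — 2.7 units closer together.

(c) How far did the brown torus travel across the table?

1.3

The brown torus moved from about (3.8, 3.3) to (3.5, 2.0), a distance of √(0.3² + 1.3²) ≈ 1.3.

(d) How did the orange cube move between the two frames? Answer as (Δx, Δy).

(-1.7, 1.5)

From the two frames, the orange cube sits at roughly (4.7, 5.0) before and (3.0, 6.5) after.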